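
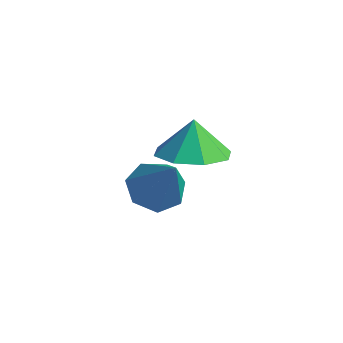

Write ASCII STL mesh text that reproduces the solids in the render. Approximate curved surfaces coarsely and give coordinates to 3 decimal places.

solid 
facet normal -0.514 0.185 -0.837
outer loop
vertex 2.122 2.786 -1.187
vertex 1.369 2.626 -0.76
vertex 1.796 3.39 -0.853
endloop
endfacet
facet normal 0.884 0.467 0.018
outer loop
vertex 2.122 2.786 -1.187
vertex 1.796 3.39 -0.853
vertex 2.351 2.274 0.84
endloop
endfacet
facet normal -0.513 0.185 -0.838
outer loop
vertex 1.796 3.39 -0.853
vertex 1.369 2.626 -0.76
vertex 1.148 3.419 -0.45
endloop
endfacet
facet normal 0.316 0.836 0.448
outer loop
vertex 1.796 3.39 -0.853
vertex 1.148 3.419 -0.45
vertex 2.351 2.274 0.84
endloop
endfacet
facet normal -0.514 0.184 -0.838
outer loop
vertex 1.148 3.419 -0.45
vertex 1.369 2.626 -0.76
vertex 0.667 2.851 -0.28
endloop
endfacet
facet normal -0.341 0.523 0.782
outer loop
vertex 1.148 3.419 -0.45
vertex 0.667 2.851 -0.28
vertex 2.351 2.274 0.84
endloop
endfacet
facet normal -0.514 0.185 -0.838
outer loop
vertex 0.667 2.851 -0.28
vertex 1.369 2.626 -0.76
vertex 0.715 2.113 -0.472
endloop
endfacet
facet normal -0.593 -0.239 0.769
outer loop
vertex 0.667 2.851 -0.28
vertex 0.715 2.113 -0.472
vertex 2.351 2.274 0.84
endloop
endfacet
facet normal -0.514 0.185 -0.838
outer loop
vertex 0.715 2.113 -0.472
vertex 1.369 2.626 -0.76
vertex 1.256 1.762 -0.881
endloop
endfacet
facet normal -0.250 -0.873 0.419
outer loop
vertex 0.715 2.113 -0.472
vertex 1.256 1.762 -0.881
vertex 2.351 2.274 0.84
endloop
endfacet
facet normal -0.514 0.185 -0.838
outer loop
vertex 1.256 1.762 -0.881
vertex 1.369 2.626 -0.76
vertex 1.882 2.061 -1.199
endloop
endfacet
facet normal 0.429 -0.903 -0.004
outer loop
vertex 1.256 1.762 -0.881
vertex 1.882 2.061 -1.199
vertex 2.351 2.274 0.84
endloop
endfacet
facet normal -0.514 0.184 -0.838
outer loop
vertex 1.882 2.061 -1.199
vertex 1.369 2.626 -0.76
vertex 2.122 2.786 -1.187
endloop
endfacet
facet normal 0.934 -0.306 -0.183
outer loop
vertex 1.882 2.061 -1.199
vertex 2.122 2.786 -1.187
vertex 2.351 2.274 0.84
endloop
endfacet
facet normal 0.194 -0.298 -0.935
outer loop
vertex 4.242 2.026 2.333
vertex 3.23 1.842 2.182
vertex 3.855 2.662 2.05
endloop
endfacet
facet normal 0.523 0.591 0.613
outer loop
vertex 4.242 2.026 2.333
vertex 3.855 2.662 2.05
vertex 3.01 2.178 3.238
endloop
endfacet
facet normal 0.193 -0.298 -0.935
outer loop
vertex 3.855 2.662 2.05
vertex 3.23 1.842 2.182
vertex 3.102 2.817 1.845
endloop
endfacet
facet normal 0.072 0.905 0.420
outer loop
vertex 3.855 2.662 2.05
vertex 3.102 2.817 1.845
vertex 3.01 2.178 3.238
endloop
endfacet
facet normal 0.195 -0.297 -0.935
outer loop
vertex 3.102 2.817 1.845
vertex 3.23 1.842 2.182
vertex 2.424 2.401 1.836
endloop
endfacet
facet normal -0.496 0.801 0.335
outer loop
vertex 3.102 2.817 1.845
vertex 2.424 2.401 1.836
vertex 3.01 2.178 3.238
endloop
endfacet
facet normal 0.194 -0.299 -0.934
outer loop
vertex 2.424 2.401 1.836
vertex 3.23 1.842 2.182
vertex 2.217 1.657 2.031
endloop
endfacet
facet normal -0.846 0.342 0.408
outer loop
vertex 2.424 2.401 1.836
vertex 2.217 1.657 2.031
vertex 3.01 2.178 3.238
endloop
endfacet
facet normal 0.194 -0.297 -0.935
outer loop
vertex 2.217 1.657 2.031
vertex 3.23 1.842 2.182
vertex 2.604 1.022 2.313
endloop
endfacet
facet normal -0.774 -0.206 0.598
outer loop
vertex 2.217 1.657 2.031
vertex 2.604 1.022 2.313
vertex 3.01 2.178 3.238
endloop
endfacet
facet normal 0.194 -0.298 -0.935
outer loop
vertex 2.604 1.022 2.313
vertex 3.23 1.842 2.182
vertex 3.357 0.866 2.519
endloop
endfacet
facet normal -0.324 -0.519 0.791
outer loop
vertex 2.604 1.022 2.313
vertex 3.357 0.866 2.519
vertex 3.01 2.178 3.238
endloop
endfacet
facet normal 0.194 -0.298 -0.935
outer loop
vertex 3.357 0.866 2.519
vertex 3.23 1.842 2.182
vertex 4.035 1.282 2.527
endloop
endfacet
facet normal 0.245 -0.415 0.876
outer loop
vertex 3.357 0.866 2.519
vertex 4.035 1.282 2.527
vertex 3.01 2.178 3.238
endloop
endfacet
facet normal 0.194 -0.298 -0.935
outer loop
vertex 4.035 1.282 2.527
vertex 3.23 1.842 2.182
vertex 4.242 2.026 2.333
endloop
endfacet
facet normal 0.595 0.044 0.803
outer loop
vertex 4.035 1.282 2.527
vertex 4.242 2.026 2.333
vertex 3.01 2.178 3.238
endloop
endfacet

endsolid


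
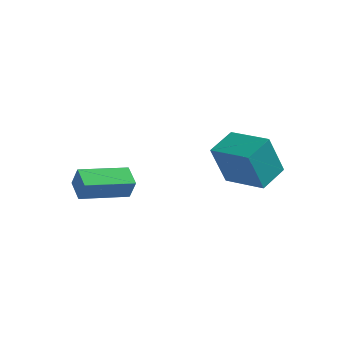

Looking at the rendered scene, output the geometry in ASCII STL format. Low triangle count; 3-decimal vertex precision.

solid 
facet normal -0.689 0.605 0.399
outer loop
vertex -1.488 -4.324 -1.939
vertex -0.174 -2.645 -2.217
vertex -1.882 -4.168 -2.855
endloop
endfacet
facet normal -0.611 -0.781 0.130
outer loop
vertex -1.146 -4.815 -3.283
vertex -1.488 -4.324 -1.939
vertex -1.882 -4.168 -2.855
endloop
endfacet
facet normal -0.689 0.605 0.400
outer loop
vertex -1.882 -4.168 -2.855
vertex -0.174 -2.645 -2.217
vertex -0.569 -2.489 -3.134
endloop
endfacet
facet normal -0.391 0.155 -0.907
outer loop
vertex -0.569 -2.489 -3.134
vertex -1.146 -4.815 -3.283
vertex -1.882 -4.168 -2.855
endloop
endfacet
facet normal 0.391 -0.156 0.907
outer loop
vertex -1.488 -4.324 -1.939
vertex 0.562 -3.292 -2.645
vertex -0.174 -2.645 -2.217
endloop
endfacet
facet normal -0.611 -0.781 0.130
outer loop
vertex -0.751 -4.971 -2.366
vertex -1.488 -4.324 -1.939
vertex -1.146 -4.815 -3.283
endloop
endfacet
facet normal 0.390 -0.154 0.908
outer loop
vertex -0.751 -4.971 -2.366
vertex 0.562 -3.292 -2.645
vertex -1.488 -4.324 -1.939
endloop
endfacet
facet normal 0.611 0.781 -0.130
outer loop
vertex -0.174 -2.645 -2.217
vertex 0.562 -3.292 -2.645
vertex -0.569 -2.489 -3.134
endloop
endfacet
facet normal -0.390 0.155 -0.908
outer loop
vertex 0.168 -3.136 -3.561
vertex -1.146 -4.815 -3.283
vertex -0.569 -2.489 -3.134
endloop
endfacet
facet normal 0.611 0.781 -0.130
outer loop
vertex -0.569 -2.489 -3.134
vertex 0.562 -3.292 -2.645
vertex 0.168 -3.136 -3.561
endloop
endfacet
facet normal 0.689 -0.605 -0.400
outer loop
vertex 0.168 -3.136 -3.561
vertex -0.751 -4.971 -2.366
vertex -1.146 -4.815 -3.283
endloop
endfacet
facet normal 0.689 -0.605 -0.399
outer loop
vertex 0.562 -3.292 -2.645
vertex -0.751 -4.971 -2.366
vertex 0.168 -3.136 -3.561
endloop
endfacet
facet normal -0.976 0.193 -0.099
outer loop
vertex 2.318 -0.453 -1.555
vertex 2.532 0.901 -1.022
vertex 2.655 0.257 -3.492
endloop
endfacet
facet normal -0.145 -0.921 -0.363
outer loop
vertex 4.568 -0.121 -3.298
vertex 2.318 -0.453 -1.555
vertex 2.655 0.257 -3.492
endloop
endfacet
facet normal -0.976 0.192 -0.099
outer loop
vertex 2.655 0.257 -3.492
vertex 2.532 0.901 -1.022
vertex 2.868 1.611 -2.959
endloop
endfacet
facet normal 0.161 0.339 -0.927
outer loop
vertex 2.868 1.611 -2.959
vertex 4.568 -0.121 -3.298
vertex 2.655 0.257 -3.492
endloop
endfacet
facet normal -0.161 -0.339 0.927
outer loop
vertex 2.318 -0.453 -1.555
vertex 4.445 0.523 -0.828
vertex 2.532 0.901 -1.022
endloop
endfacet
facet normal -0.145 -0.921 -0.363
outer loop
vertex 4.232 -0.831 -1.361
vertex 2.318 -0.453 -1.555
vertex 4.568 -0.121 -3.298
endloop
endfacet
facet normal -0.161 -0.339 0.927
outer loop
vertex 4.232 -0.831 -1.361
vertex 4.445 0.523 -0.828
vertex 2.318 -0.453 -1.555
endloop
endfacet
facet normal 0.145 0.921 0.363
outer loop
vertex 2.532 0.901 -1.022
vertex 4.445 0.523 -0.828
vertex 2.868 1.611 -2.959
endloop
endfacet
facet normal 0.161 0.339 -0.927
outer loop
vertex 4.782 1.233 -2.765
vertex 4.568 -0.121 -3.298
vertex 2.868 1.611 -2.959
endloop
endfacet
facet normal 0.145 0.921 0.363
outer loop
vertex 2.868 1.611 -2.959
vertex 4.445 0.523 -0.828
vertex 4.782 1.233 -2.765
endloop
endfacet
facet normal 0.976 -0.193 0.099
outer loop
vertex 4.782 1.233 -2.765
vertex 4.232 -0.831 -1.361
vertex 4.568 -0.121 -3.298
endloop
endfacet
facet normal 0.976 -0.193 0.099
outer loop
vertex 4.445 0.523 -0.828
vertex 4.232 -0.831 -1.361
vertex 4.782 1.233 -2.765
endloop
endfacet

endsolid


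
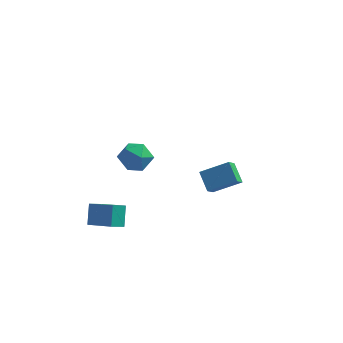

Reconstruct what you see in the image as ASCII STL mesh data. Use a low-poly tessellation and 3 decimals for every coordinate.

solid 
facet normal -0.475 0.646 0.598
outer loop
vertex 3.557 -2.771 2.847
vertex 3.703 -2.174 2.318
vertex 2.231 -3.083 2.13
endloop
endfacet
facet normal -0.180 -0.736 0.653
outer loop
vertex 2.777 -3.826 1.442
vertex 3.557 -2.771 2.847
vertex 2.231 -3.083 2.13
endloop
endfacet
facet normal -0.475 0.646 0.597
outer loop
vertex 2.231 -3.083 2.13
vertex 3.703 -2.174 2.318
vertex 2.376 -2.487 1.601
endloop
endfacet
facet normal -0.862 -0.203 -0.465
outer loop
vertex 2.376 -2.487 1.601
vertex 2.777 -3.826 1.442
vertex 2.231 -3.083 2.13
endloop
endfacet
facet normal 0.862 0.202 0.466
outer loop
vertex 3.557 -2.771 2.847
vertex 4.249 -2.917 1.63
vertex 3.703 -2.174 2.318
endloop
endfacet
facet normal -0.179 -0.737 0.652
outer loop
vertex 4.104 -3.513 2.159
vertex 3.557 -2.771 2.847
vertex 2.777 -3.826 1.442
endloop
endfacet
facet normal 0.861 0.204 0.465
outer loop
vertex 4.104 -3.513 2.159
vertex 4.249 -2.917 1.63
vertex 3.557 -2.771 2.847
endloop
endfacet
facet normal 0.179 0.736 -0.653
outer loop
vertex 3.703 -2.174 2.318
vertex 4.249 -2.917 1.63
vertex 2.376 -2.487 1.601
endloop
endfacet
facet normal -0.861 -0.203 -0.466
outer loop
vertex 2.923 -3.229 0.913
vertex 2.777 -3.826 1.442
vertex 2.376 -2.487 1.601
endloop
endfacet
facet normal 0.179 0.737 -0.652
outer loop
vertex 2.376 -2.487 1.601
vertex 4.249 -2.917 1.63
vertex 2.923 -3.229 0.913
endloop
endfacet
facet normal 0.475 -0.646 -0.598
outer loop
vertex 2.923 -3.229 0.913
vertex 4.104 -3.513 2.159
vertex 2.777 -3.826 1.442
endloop
endfacet
facet normal 0.475 -0.646 -0.598
outer loop
vertex 4.249 -2.917 1.63
vertex 4.104 -3.513 2.159
vertex 2.923 -3.229 0.913
endloop
endfacet
facet normal -0.591 -0.664 0.457
outer loop
vertex -2.162 -2.428 -1.686
vertex -3.565 -1.69 -2.429
vertex -2.052 -3.187 -2.647
endloop
endfacet
facet normal 0.801 -0.422 0.425
outer loop
vertex -1.555 -2.63 -3.031
vertex -2.162 -2.428 -1.686
vertex -2.052 -3.187 -2.647
endloop
endfacet
facet normal -0.591 -0.664 0.458
outer loop
vertex -2.052 -3.187 -2.647
vertex -3.565 -1.69 -2.429
vertex -3.455 -2.45 -3.39
endloop
endfacet
facet normal 0.089 -0.618 -0.781
outer loop
vertex -3.455 -2.45 -3.39
vertex -1.555 -2.63 -3.031
vertex -2.052 -3.187 -2.647
endloop
endfacet
facet normal -0.089 0.618 0.781
outer loop
vertex -2.162 -2.428 -1.686
vertex -3.068 -1.133 -2.813
vertex -3.565 -1.69 -2.429
endloop
endfacet
facet normal 0.801 -0.421 0.425
outer loop
vertex -1.665 -1.87 -2.07
vertex -2.162 -2.428 -1.686
vertex -1.555 -2.63 -3.031
endloop
endfacet
facet normal -0.089 0.617 0.781
outer loop
vertex -1.665 -1.87 -2.07
vertex -3.068 -1.133 -2.813
vertex -2.162 -2.428 -1.686
endloop
endfacet
facet normal -0.801 0.422 -0.425
outer loop
vertex -3.565 -1.69 -2.429
vertex -3.068 -1.133 -2.813
vertex -3.455 -2.45 -3.39
endloop
endfacet
facet normal 0.089 -0.617 -0.782
outer loop
vertex -2.958 -1.892 -3.774
vertex -1.555 -2.63 -3.031
vertex -3.455 -2.45 -3.39
endloop
endfacet
facet normal -0.801 0.421 -0.425
outer loop
vertex -3.455 -2.45 -3.39
vertex -3.068 -1.133 -2.813
vertex -2.958 -1.892 -3.774
endloop
endfacet
facet normal 0.592 0.664 -0.457
outer loop
vertex -2.958 -1.892 -3.774
vertex -1.665 -1.87 -2.07
vertex -1.555 -2.63 -3.031
endloop
endfacet
facet normal 0.591 0.664 -0.457
outer loop
vertex -3.068 -1.133 -2.813
vertex -1.665 -1.87 -2.07
vertex -2.958 -1.892 -3.774
endloop
endfacet
facet normal -0.281 0.960 -0.010
outer loop
vertex -2.996 4.141 -3.226
vertex -3.061 4.133 -2.208
vertex -2.183 4.385 -2.661
endloop
endfacet
facet normal 0.147 0.814 -0.563
outer loop
vertex -2.996 4.141 -3.226
vertex -2.183 4.385 -2.661
vertex -2.072 3.795 -3.485
endloop
endfacet
facet normal -0.155 0.291 -0.944
outer loop
vertex -2.996 4.141 -3.226
vertex -2.072 3.795 -3.485
vertex -2.882 3.178 -3.542
endloop
endfacet
facet normal -0.771 0.115 -0.627
outer loop
vertex -2.996 4.141 -3.226
vertex -2.882 3.178 -3.542
vertex -3.493 3.386 -2.753
endloop
endfacet
facet normal -0.848 0.527 -0.050
outer loop
vertex -2.996 4.141 -3.226
vertex -3.493 3.386 -2.753
vertex -3.061 4.133 -2.208
endloop
endfacet
facet normal 0.765 0.568 -0.304
outer loop
vertex -2.072 3.795 -3.485
vertex -2.183 4.385 -2.661
vertex -1.567 3.574 -2.627
endloop
endfacet
facet normal 0.073 0.805 0.589
outer loop
vertex -2.183 4.385 -2.661
vertex -3.061 4.133 -2.208
vertex -2.178 3.782 -1.838
endloop
endfacet
facet normal -0.845 0.106 0.525
outer loop
vertex -3.061 4.133 -2.208
vertex -3.493 3.386 -2.753
vertex -2.988 3.165 -1.895
endloop
endfacet
facet normal -0.719 -0.563 -0.408
outer loop
vertex -3.493 3.386 -2.753
vertex -2.882 3.178 -3.542
vertex -2.877 2.575 -2.719
endloop
endfacet
facet normal 0.276 -0.277 -0.921
outer loop
vertex -2.882 3.178 -3.542
vertex -2.072 3.795 -3.485
vertex -1.999 2.827 -3.172
endloop
endfacet
facet normal 0.771 -0.115 0.627
outer loop
vertex -2.064 2.819 -2.154
vertex -1.567 3.574 -2.627
vertex -2.178 3.782 -1.838
endloop
endfacet
facet normal 0.155 -0.291 0.944
outer loop
vertex -2.064 2.819 -2.154
vertex -2.178 3.782 -1.838
vertex -2.988 3.165 -1.895
endloop
endfacet
facet normal -0.147 -0.814 0.563
outer loop
vertex -2.064 2.819 -2.154
vertex -2.988 3.165 -1.895
vertex -2.877 2.575 -2.719
endloop
endfacet
facet normal 0.281 -0.960 0.010
outer loop
vertex -2.064 2.819 -2.154
vertex -2.877 2.575 -2.719
vertex -1.999 2.827 -3.172
endloop
endfacet
facet normal 0.848 -0.527 0.050
outer loop
vertex -2.064 2.819 -2.154
vertex -1.999 2.827 -3.172
vertex -1.567 3.574 -2.627
endloop
endfacet
facet normal 0.719 0.563 0.408
outer loop
vertex -2.178 3.782 -1.838
vertex -1.567 3.574 -2.627
vertex -2.183 4.385 -2.661
endloop
endfacet
facet normal -0.276 0.277 0.921
outer loop
vertex -2.988 3.165 -1.895
vertex -2.178 3.782 -1.838
vertex -3.061 4.133 -2.208
endloop
endfacet
facet normal -0.765 -0.568 0.304
outer loop
vertex -2.877 2.575 -2.719
vertex -2.988 3.165 -1.895
vertex -3.493 3.386 -2.753
endloop
endfacet
facet normal -0.073 -0.805 -0.589
outer loop
vertex -1.999 2.827 -3.172
vertex -2.877 2.575 -2.719
vertex -2.882 3.178 -3.542
endloop
endfacet
facet normal 0.845 -0.106 -0.525
outer loop
vertex -1.567 3.574 -2.627
vertex -1.999 2.827 -3.172
vertex -2.072 3.795 -3.485
endloop
endfacet

endsolid


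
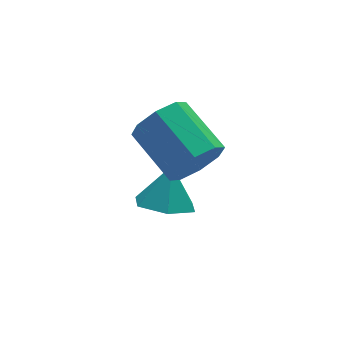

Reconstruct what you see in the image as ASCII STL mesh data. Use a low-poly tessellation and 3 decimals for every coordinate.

solid 
facet normal 0.221 -0.897 -0.384
outer loop
vertex 3.899 -0.621 2.252
vertex 3.656 -0.983 2.958
vertex 3.282 -0.771 2.247
endloop
endfacet
facet normal -0.084 0.374 -0.924
outer loop
vertex 3.899 -0.621 2.252
vertex 3.282 -0.771 2.247
vertex 3.528 0.885 2.896
endloop
endfacet
facet normal -0.085 0.374 -0.923
outer loop
vertex 3.528 0.885 2.896
vertex 3.282 -0.771 2.247
vertex 2.91 0.735 2.892
endloop
endfacet
facet normal -0.220 0.897 0.384
outer loop
vertex 3.528 0.885 2.896
vertex 2.91 0.735 2.892
vertex 3.284 0.523 3.602
endloop
endfacet
facet normal 0.222 -0.896 -0.384
outer loop
vertex 3.282 -0.771 2.247
vertex 3.656 -0.983 2.958
vertex 2.884 -1.046 2.659
endloop
endfacet
facet normal -0.747 0.097 -0.657
outer loop
vertex 3.282 -0.771 2.247
vertex 2.884 -1.046 2.659
vertex 2.91 0.735 2.892
endloop
endfacet
facet normal -0.747 0.097 -0.657
outer loop
vertex 2.91 0.735 2.892
vertex 2.884 -1.046 2.659
vertex 2.512 0.46 3.304
endloop
endfacet
facet normal -0.221 0.896 0.384
outer loop
vertex 2.91 0.735 2.892
vertex 2.512 0.46 3.304
vertex 3.284 0.523 3.602
endloop
endfacet
facet normal 0.222 -0.896 -0.384
outer loop
vertex 2.884 -1.046 2.659
vertex 3.656 -0.983 2.958
vertex 2.938 -1.284 3.246
endloop
endfacet
facet normal -0.971 -0.237 -0.007
outer loop
vertex 2.884 -1.046 2.659
vertex 2.938 -1.284 3.246
vertex 2.512 0.46 3.304
endloop
endfacet
facet normal -0.971 -0.237 -0.007
outer loop
vertex 2.512 0.46 3.304
vertex 2.938 -1.284 3.246
vertex 2.566 0.222 3.89
endloop
endfacet
facet normal -0.222 0.896 0.384
outer loop
vertex 2.512 0.46 3.304
vertex 2.566 0.222 3.89
vertex 3.284 0.523 3.602
endloop
endfacet
facet normal 0.222 -0.897 -0.383
outer loop
vertex 2.938 -1.284 3.246
vertex 3.656 -0.983 2.958
vertex 3.412 -1.345 3.664
endloop
endfacet
facet normal -0.627 -0.432 0.648
outer loop
vertex 2.938 -1.284 3.246
vertex 3.412 -1.345 3.664
vertex 2.566 0.222 3.89
endloop
endfacet
facet normal -0.626 -0.432 0.649
outer loop
vertex 2.566 0.222 3.89
vertex 3.412 -1.345 3.664
vertex 3.041 0.161 4.308
endloop
endfacet
facet normal -0.222 0.897 0.383
outer loop
vertex 2.566 0.222 3.89
vertex 3.041 0.161 4.308
vertex 3.284 0.523 3.602
endloop
endfacet
facet normal 0.220 -0.897 -0.384
outer loop
vertex 3.412 -1.345 3.664
vertex 3.656 -0.983 2.958
vertex 4.03 -1.195 3.668
endloop
endfacet
facet normal 0.085 -0.374 0.924
outer loop
vertex 3.412 -1.345 3.664
vertex 4.03 -1.195 3.668
vertex 3.041 0.161 4.308
endloop
endfacet
facet normal 0.084 -0.375 0.923
outer loop
vertex 3.041 0.161 4.308
vertex 4.03 -1.195 3.668
vertex 3.658 0.311 4.313
endloop
endfacet
facet normal -0.221 0.897 0.384
outer loop
vertex 3.041 0.161 4.308
vertex 3.658 0.311 4.313
vertex 3.284 0.523 3.602
endloop
endfacet
facet normal 0.221 -0.896 -0.384
outer loop
vertex 4.03 -1.195 3.668
vertex 3.656 -0.983 2.958
vertex 4.428 -0.92 3.256
endloop
endfacet
facet normal 0.747 -0.097 0.657
outer loop
vertex 4.03 -1.195 3.668
vertex 4.428 -0.92 3.256
vertex 3.658 0.311 4.313
endloop
endfacet
facet normal 0.747 -0.097 0.657
outer loop
vertex 3.658 0.311 4.313
vertex 4.428 -0.92 3.256
vertex 4.056 0.586 3.901
endloop
endfacet
facet normal -0.222 0.896 0.384
outer loop
vertex 3.658 0.311 4.313
vertex 4.056 0.586 3.901
vertex 3.284 0.523 3.602
endloop
endfacet
facet normal 0.222 -0.896 -0.384
outer loop
vertex 4.428 -0.92 3.256
vertex 3.656 -0.983 2.958
vertex 4.374 -0.682 2.67
endloop
endfacet
facet normal 0.971 0.237 0.007
outer loop
vertex 4.428 -0.92 3.256
vertex 4.374 -0.682 2.67
vertex 4.056 0.586 3.901
endloop
endfacet
facet normal 0.971 0.237 0.007
outer loop
vertex 4.056 0.586 3.901
vertex 4.374 -0.682 2.67
vertex 4.002 0.824 3.314
endloop
endfacet
facet normal -0.222 0.896 0.384
outer loop
vertex 4.056 0.586 3.901
vertex 4.002 0.824 3.314
vertex 3.284 0.523 3.602
endloop
endfacet
facet normal 0.222 -0.897 -0.383
outer loop
vertex 4.374 -0.682 2.67
vertex 3.656 -0.983 2.958
vertex 3.899 -0.621 2.252
endloop
endfacet
facet normal 0.626 0.432 -0.649
outer loop
vertex 4.374 -0.682 2.67
vertex 3.899 -0.621 2.252
vertex 4.002 0.824 3.314
endloop
endfacet
facet normal 0.627 0.432 -0.648
outer loop
vertex 4.002 0.824 3.314
vertex 3.899 -0.621 2.252
vertex 3.528 0.885 2.896
endloop
endfacet
facet normal -0.222 0.897 0.383
outer loop
vertex 4.002 0.824 3.314
vertex 3.528 0.885 2.896
vertex 3.284 0.523 3.602
endloop
endfacet
facet normal -0.330 -0.382 -0.863
outer loop
vertex 3.729 -0.704 0.605
vertex 3.189 -0.053 0.523
vertex 3.973 0.002 0.199
endloop
endfacet
facet normal 0.940 -0.149 0.305
outer loop
vertex 3.729 -0.704 0.605
vertex 3.973 0.002 0.199
vertex 3.591 0.413 1.577
endloop
endfacet
facet normal -0.330 -0.382 -0.863
outer loop
vertex 3.973 0.002 0.199
vertex 3.189 -0.053 0.523
vertex 3.432 0.653 0.118
endloop
endfacet
facet normal 0.768 0.641 0.022
outer loop
vertex 3.973 0.002 0.199
vertex 3.432 0.653 0.118
vertex 3.591 0.413 1.577
endloop
endfacet
facet normal -0.330 -0.382 -0.863
outer loop
vertex 3.432 0.653 0.118
vertex 3.189 -0.053 0.523
vertex 2.648 0.598 0.442
endloop
endfacet
facet normal -0.002 0.987 0.163
outer loop
vertex 3.432 0.653 0.118
vertex 2.648 0.598 0.442
vertex 3.591 0.413 1.577
endloop
endfacet
facet normal -0.330 -0.382 -0.863
outer loop
vertex 2.648 0.598 0.442
vertex 3.189 -0.053 0.523
vertex 2.405 -0.108 0.847
endloop
endfacet
facet normal -0.600 0.543 0.587
outer loop
vertex 2.648 0.598 0.442
vertex 2.405 -0.108 0.847
vertex 3.591 0.413 1.577
endloop
endfacet
facet normal -0.330 -0.382 -0.863
outer loop
vertex 2.405 -0.108 0.847
vertex 3.189 -0.053 0.523
vertex 2.945 -0.759 0.929
endloop
endfacet
facet normal -0.428 -0.245 0.870
outer loop
vertex 2.405 -0.108 0.847
vertex 2.945 -0.759 0.929
vertex 3.591 0.413 1.577
endloop
endfacet
facet normal -0.330 -0.382 -0.863
outer loop
vertex 2.945 -0.759 0.929
vertex 3.189 -0.053 0.523
vertex 3.729 -0.704 0.605
endloop
endfacet
facet normal 0.343 -0.592 0.729
outer loop
vertex 2.945 -0.759 0.929
vertex 3.729 -0.704 0.605
vertex 3.591 0.413 1.577
endloop
endfacet

endsolid


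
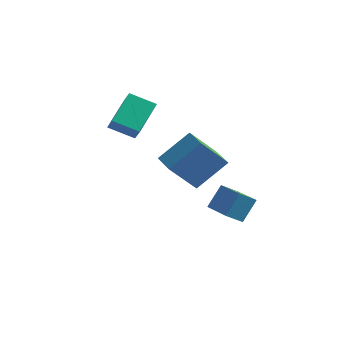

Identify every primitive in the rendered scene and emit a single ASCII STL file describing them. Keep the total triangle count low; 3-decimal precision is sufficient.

solid 
facet normal -0.687 0.726 -0.006
outer loop
vertex -0.022 -1.406 3.282
vertex 0.83 -0.611 1.95
vertex -0.995 -2.337 2.103
endloop
endfacet
facet normal -0.482 -0.450 0.752
outer loop
vertex -0.17 -3.209 2.11
vertex -0.022 -1.406 3.282
vertex -0.995 -2.337 2.103
endloop
endfacet
facet normal -0.687 0.726 -0.006
outer loop
vertex -0.995 -2.337 2.103
vertex 0.83 -0.611 1.95
vertex -0.143 -1.542 0.771
endloop
endfacet
facet normal -0.544 -0.520 -0.658
outer loop
vertex -0.143 -1.542 0.771
vertex -0.17 -3.209 2.11
vertex -0.995 -2.337 2.103
endloop
endfacet
facet normal 0.544 0.520 0.658
outer loop
vertex -0.022 -1.406 3.282
vertex 1.655 -1.483 1.957
vertex 0.83 -0.611 1.95
endloop
endfacet
facet normal -0.482 -0.450 0.752
outer loop
vertex 0.803 -2.278 3.289
vertex -0.022 -1.406 3.282
vertex -0.17 -3.209 2.11
endloop
endfacet
facet normal 0.544 0.520 0.658
outer loop
vertex 0.803 -2.278 3.289
vertex 1.655 -1.483 1.957
vertex -0.022 -1.406 3.282
endloop
endfacet
facet normal 0.482 0.450 -0.752
outer loop
vertex 0.83 -0.611 1.95
vertex 1.655 -1.483 1.957
vertex -0.143 -1.542 0.771
endloop
endfacet
facet normal -0.544 -0.520 -0.658
outer loop
vertex 0.682 -2.414 0.778
vertex -0.17 -3.209 2.11
vertex -0.143 -1.542 0.771
endloop
endfacet
facet normal 0.482 0.450 -0.752
outer loop
vertex -0.143 -1.542 0.771
vertex 1.655 -1.483 1.957
vertex 0.682 -2.414 0.778
endloop
endfacet
facet normal 0.687 -0.726 0.006
outer loop
vertex 0.682 -2.414 0.778
vertex 0.803 -2.278 3.289
vertex -0.17 -3.209 2.11
endloop
endfacet
facet normal 0.687 -0.726 0.006
outer loop
vertex 1.655 -1.483 1.957
vertex 0.803 -2.278 3.289
vertex 0.682 -2.414 0.778
endloop
endfacet
facet normal -0.452 0.497 -0.740
outer loop
vertex -3.683 0.552 3.527
vertex -2.563 0.784 2.999
vertex -3.809 -0.932 2.607
endloop
endfacet
facet normal -0.889 -0.185 0.419
outer loop
vertex -3.397 -1.384 3.281
vertex -3.683 0.552 3.527
vertex -3.809 -0.932 2.607
endloop
endfacet
facet normal -0.452 0.497 -0.740
outer loop
vertex -3.809 -0.932 2.607
vertex -2.563 0.784 2.999
vertex -2.688 -0.699 2.079
endloop
endfacet
facet normal -0.071 -0.848 -0.525
outer loop
vertex -2.688 -0.699 2.079
vertex -3.397 -1.384 3.281
vertex -3.809 -0.932 2.607
endloop
endfacet
facet normal 0.072 0.848 0.525
outer loop
vertex -3.683 0.552 3.527
vertex -2.151 0.332 3.673
vertex -2.563 0.784 2.999
endloop
endfacet
facet normal -0.889 -0.185 0.418
outer loop
vertex -3.272 0.099 4.201
vertex -3.683 0.552 3.527
vertex -3.397 -1.384 3.281
endloop
endfacet
facet normal 0.072 0.847 0.526
outer loop
vertex -3.272 0.099 4.201
vertex -2.151 0.332 3.673
vertex -3.683 0.552 3.527
endloop
endfacet
facet normal 0.889 0.185 -0.419
outer loop
vertex -2.563 0.784 2.999
vertex -2.151 0.332 3.673
vertex -2.688 -0.699 2.079
endloop
endfacet
facet normal -0.072 -0.848 -0.526
outer loop
vertex -2.277 -1.152 2.753
vertex -3.397 -1.384 3.281
vertex -2.688 -0.699 2.079
endloop
endfacet
facet normal 0.889 0.184 -0.419
outer loop
vertex -2.688 -0.699 2.079
vertex -2.151 0.332 3.673
vertex -2.277 -1.152 2.753
endloop
endfacet
facet normal 0.452 -0.497 0.740
outer loop
vertex -2.277 -1.152 2.753
vertex -3.272 0.099 4.201
vertex -3.397 -1.384 3.281
endloop
endfacet
facet normal 0.452 -0.497 0.740
outer loop
vertex -2.151 0.332 3.673
vertex -3.272 0.099 4.201
vertex -2.277 -1.152 2.753
endloop
endfacet
facet normal -0.767 0.620 -0.167
outer loop
vertex 0.038 0.489 -2.052
vertex 0.375 1.176 -1.051
vertex 0.587 1.02 -2.601
endloop
endfacet
facet normal -0.268 -0.545 -0.795
outer loop
vertex 1.745 0.084 -2.349
vertex 0.038 0.489 -2.052
vertex 0.587 1.02 -2.601
endloop
endfacet
facet normal -0.767 0.620 -0.167
outer loop
vertex 0.587 1.02 -2.601
vertex 0.375 1.176 -1.051
vertex 0.924 1.707 -1.6
endloop
endfacet
facet normal 0.583 0.565 -0.584
outer loop
vertex 0.924 1.707 -1.6
vertex 1.745 0.084 -2.349
vertex 0.587 1.02 -2.601
endloop
endfacet
facet normal -0.583 -0.565 0.584
outer loop
vertex 0.038 0.489 -2.052
vertex 1.533 0.24 -0.799
vertex 0.375 1.176 -1.051
endloop
endfacet
facet normal -0.268 -0.545 -0.795
outer loop
vertex 1.196 -0.447 -1.8
vertex 0.038 0.489 -2.052
vertex 1.745 0.084 -2.349
endloop
endfacet
facet normal -0.583 -0.565 0.584
outer loop
vertex 1.196 -0.447 -1.8
vertex 1.533 0.24 -0.799
vertex 0.038 0.489 -2.052
endloop
endfacet
facet normal 0.268 0.545 0.795
outer loop
vertex 0.375 1.176 -1.051
vertex 1.533 0.24 -0.799
vertex 0.924 1.707 -1.6
endloop
endfacet
facet normal 0.583 0.565 -0.584
outer loop
vertex 2.082 0.771 -1.348
vertex 1.745 0.084 -2.349
vertex 0.924 1.707 -1.6
endloop
endfacet
facet normal 0.268 0.545 0.795
outer loop
vertex 0.924 1.707 -1.6
vertex 1.533 0.24 -0.799
vertex 2.082 0.771 -1.348
endloop
endfacet
facet normal 0.767 -0.620 0.167
outer loop
vertex 2.082 0.771 -1.348
vertex 1.196 -0.447 -1.8
vertex 1.745 0.084 -2.349
endloop
endfacet
facet normal 0.767 -0.620 0.167
outer loop
vertex 1.533 0.24 -0.799
vertex 1.196 -0.447 -1.8
vertex 2.082 0.771 -1.348
endloop
endfacet

endsolid


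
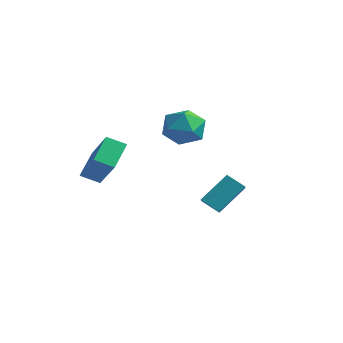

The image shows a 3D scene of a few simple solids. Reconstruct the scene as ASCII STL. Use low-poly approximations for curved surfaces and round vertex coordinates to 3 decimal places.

solid 
facet normal -0.698 -0.574 0.428
outer loop
vertex -3.658 -2.244 2.355
vertex -5.046 -1.593 0.965
vertex -3.352 -3.166 1.618
endloop
endfacet
facet normal 0.671 -0.314 0.672
outer loop
vertex -2.794 -2.707 1.275
vertex -3.658 -2.244 2.355
vertex -3.352 -3.166 1.618
endloop
endfacet
facet normal -0.698 -0.574 0.429
outer loop
vertex -3.352 -3.166 1.618
vertex -5.046 -1.593 0.965
vertex -4.741 -2.515 0.228
endloop
endfacet
facet normal 0.250 -0.756 -0.604
outer loop
vertex -4.741 -2.515 0.228
vertex -2.794 -2.707 1.275
vertex -3.352 -3.166 1.618
endloop
endfacet
facet normal -0.251 0.756 0.604
outer loop
vertex -3.658 -2.244 2.355
vertex -4.488 -1.134 0.622
vertex -5.046 -1.593 0.965
endloop
endfacet
facet normal 0.671 -0.315 0.672
outer loop
vertex -3.099 -1.785 2.012
vertex -3.658 -2.244 2.355
vertex -2.794 -2.707 1.275
endloop
endfacet
facet normal -0.250 0.756 0.604
outer loop
vertex -3.099 -1.785 2.012
vertex -4.488 -1.134 0.622
vertex -3.658 -2.244 2.355
endloop
endfacet
facet normal -0.671 0.314 -0.671
outer loop
vertex -5.046 -1.593 0.965
vertex -4.488 -1.134 0.622
vertex -4.741 -2.515 0.228
endloop
endfacet
facet normal 0.250 -0.756 -0.604
outer loop
vertex -4.182 -2.056 -0.115
vertex -2.794 -2.707 1.275
vertex -4.741 -2.515 0.228
endloop
endfacet
facet normal -0.671 0.315 -0.672
outer loop
vertex -4.741 -2.515 0.228
vertex -4.488 -1.134 0.622
vertex -4.182 -2.056 -0.115
endloop
endfacet
facet normal 0.698 0.574 -0.429
outer loop
vertex -4.182 -2.056 -0.115
vertex -3.099 -1.785 2.012
vertex -2.794 -2.707 1.275
endloop
endfacet
facet normal 0.698 0.574 -0.428
outer loop
vertex -4.488 -1.134 0.622
vertex -3.099 -1.785 2.012
vertex -4.182 -2.056 -0.115
endloop
endfacet
facet normal -0.322 0.014 0.947
outer loop
vertex -4.071 2.442 2.212
vertex -4.453 1.608 2.094
vertex -3.58 1.678 2.39
endloop
endfacet
facet normal 0.284 0.387 0.878
outer loop
vertex -4.071 2.442 2.212
vertex -3.58 1.678 2.39
vertex -3.186 2.39 1.949
endloop
endfacet
facet normal 0.171 0.901 0.398
outer loop
vertex -4.071 2.442 2.212
vertex -3.186 2.39 1.949
vertex -3.816 2.76 1.382
endloop
endfacet
facet normal -0.504 0.847 0.170
outer loop
vertex -4.071 2.442 2.212
vertex -3.816 2.76 1.382
vertex -4.6 2.276 1.471
endloop
endfacet
facet normal -0.807 0.298 0.510
outer loop
vertex -4.071 2.442 2.212
vertex -4.6 2.276 1.471
vertex -4.453 1.608 2.094
endloop
endfacet
facet normal 0.784 -0.050 0.619
outer loop
vertex -3.186 2.39 1.949
vertex -3.58 1.678 2.39
vertex -3.02 1.524 1.669
endloop
endfacet
facet normal -0.195 -0.655 0.730
outer loop
vertex -3.58 1.678 2.39
vertex -4.453 1.608 2.094
vertex -3.804 1.04 1.758
endloop
endfacet
facet normal -0.981 -0.195 0.022
outer loop
vertex -4.453 1.608 2.094
vertex -4.6 2.276 1.471
vertex -4.434 1.41 1.191
endloop
endfacet
facet normal -0.489 0.695 -0.528
outer loop
vertex -4.6 2.276 1.471
vertex -3.816 2.76 1.382
vertex -4.04 2.122 0.75
endloop
endfacet
facet normal 0.602 0.782 -0.159
outer loop
vertex -3.816 2.76 1.382
vertex -3.186 2.39 1.949
vertex -3.167 2.192 1.046
endloop
endfacet
facet normal 0.504 -0.847 -0.170
outer loop
vertex -3.549 1.358 0.928
vertex -3.02 1.524 1.669
vertex -3.804 1.04 1.758
endloop
endfacet
facet normal -0.171 -0.901 -0.398
outer loop
vertex -3.549 1.358 0.928
vertex -3.804 1.04 1.758
vertex -4.434 1.41 1.191
endloop
endfacet
facet normal -0.284 -0.387 -0.878
outer loop
vertex -3.549 1.358 0.928
vertex -4.434 1.41 1.191
vertex -4.04 2.122 0.75
endloop
endfacet
facet normal 0.322 -0.014 -0.947
outer loop
vertex -3.549 1.358 0.928
vertex -4.04 2.122 0.75
vertex -3.167 2.192 1.046
endloop
endfacet
facet normal 0.807 -0.298 -0.510
outer loop
vertex -3.549 1.358 0.928
vertex -3.167 2.192 1.046
vertex -3.02 1.524 1.669
endloop
endfacet
facet normal 0.489 -0.695 0.528
outer loop
vertex -3.804 1.04 1.758
vertex -3.02 1.524 1.669
vertex -3.58 1.678 2.39
endloop
endfacet
facet normal -0.602 -0.782 0.159
outer loop
vertex -4.434 1.41 1.191
vertex -3.804 1.04 1.758
vertex -4.453 1.608 2.094
endloop
endfacet
facet normal -0.784 0.050 -0.619
outer loop
vertex -4.04 2.122 0.75
vertex -4.434 1.41 1.191
vertex -4.6 2.276 1.471
endloop
endfacet
facet normal 0.195 0.655 -0.730
outer loop
vertex -3.167 2.192 1.046
vertex -4.04 2.122 0.75
vertex -3.816 2.76 1.382
endloop
endfacet
facet normal 0.981 0.195 -0.022
outer loop
vertex -3.02 1.524 1.669
vertex -3.167 2.192 1.046
vertex -3.186 2.39 1.949
endloop
endfacet
facet normal -0.580 0.670 -0.463
outer loop
vertex -0.972 -0.269 -0.605
vertex -0.635 0.707 0.385
vertex -0.333 -0.03 -1.059
endloop
endfacet
facet normal -0.236 -0.682 -0.692
outer loop
vertex 0.235 -0.687 -0.605
vertex -0.972 -0.269 -0.605
vertex -0.333 -0.03 -1.059
endloop
endfacet
facet normal -0.579 0.671 -0.463
outer loop
vertex -0.333 -0.03 -1.059
vertex -0.635 0.707 0.385
vertex 0.005 0.946 -0.069
endloop
endfacet
facet normal 0.780 0.292 -0.554
outer loop
vertex 0.005 0.946 -0.069
vertex 0.235 -0.687 -0.605
vertex -0.333 -0.03 -1.059
endloop
endfacet
facet normal -0.780 -0.292 0.553
outer loop
vertex -0.972 -0.269 -0.605
vertex -0.067 0.05 0.839
vertex -0.635 0.707 0.385
endloop
endfacet
facet normal -0.236 -0.682 -0.692
outer loop
vertex -0.405 -0.926 -0.151
vertex -0.972 -0.269 -0.605
vertex 0.235 -0.687 -0.605
endloop
endfacet
facet normal -0.780 -0.291 0.553
outer loop
vertex -0.405 -0.926 -0.151
vertex -0.067 0.05 0.839
vertex -0.972 -0.269 -0.605
endloop
endfacet
facet normal 0.236 0.682 0.692
outer loop
vertex -0.635 0.707 0.385
vertex -0.067 0.05 0.839
vertex 0.005 0.946 -0.069
endloop
endfacet
facet normal 0.781 0.291 -0.553
outer loop
vertex 0.572 0.289 0.385
vertex 0.235 -0.687 -0.605
vertex 0.005 0.946 -0.069
endloop
endfacet
facet normal 0.236 0.682 0.692
outer loop
vertex 0.005 0.946 -0.069
vertex -0.067 0.05 0.839
vertex 0.572 0.289 0.385
endloop
endfacet
facet normal 0.579 -0.670 0.464
outer loop
vertex 0.572 0.289 0.385
vertex -0.405 -0.926 -0.151
vertex 0.235 -0.687 -0.605
endloop
endfacet
facet normal 0.580 -0.670 0.463
outer loop
vertex -0.067 0.05 0.839
vertex -0.405 -0.926 -0.151
vertex 0.572 0.289 0.385
endloop
endfacet

endsolid


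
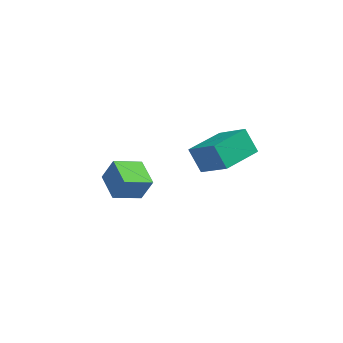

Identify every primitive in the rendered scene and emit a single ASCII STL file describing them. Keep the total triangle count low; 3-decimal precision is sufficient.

solid 
facet normal -0.667 0.403 -0.626
outer loop
vertex 2.368 1.896 2.913
vertex 3.442 3.546 2.832
vertex 3.038 1.409 1.886
endloop
endfacet
facet normal -0.545 -0.837 0.041
outer loop
vertex 4.318 0.634 3.088
vertex 2.368 1.896 2.913
vertex 3.038 1.409 1.886
endloop
endfacet
facet normal -0.667 0.403 -0.626
outer loop
vertex 3.038 1.409 1.886
vertex 3.442 3.546 2.832
vertex 4.112 3.058 1.804
endloop
endfacet
facet normal 0.508 -0.369 -0.779
outer loop
vertex 4.112 3.058 1.804
vertex 4.318 0.634 3.088
vertex 3.038 1.409 1.886
endloop
endfacet
facet normal -0.508 0.369 0.779
outer loop
vertex 2.368 1.896 2.913
vertex 4.722 2.771 4.034
vertex 3.442 3.546 2.832
endloop
endfacet
facet normal -0.545 -0.837 0.042
outer loop
vertex 3.648 1.122 4.116
vertex 2.368 1.896 2.913
vertex 4.318 0.634 3.088
endloop
endfacet
facet normal -0.508 0.369 0.778
outer loop
vertex 3.648 1.122 4.116
vertex 4.722 2.771 4.034
vertex 2.368 1.896 2.913
endloop
endfacet
facet normal 0.546 0.837 -0.042
outer loop
vertex 3.442 3.546 2.832
vertex 4.722 2.771 4.034
vertex 4.112 3.058 1.804
endloop
endfacet
facet normal 0.508 -0.369 -0.778
outer loop
vertex 5.392 2.284 3.007
vertex 4.318 0.634 3.088
vertex 4.112 3.058 1.804
endloop
endfacet
facet normal 0.545 0.837 -0.041
outer loop
vertex 4.112 3.058 1.804
vertex 4.722 2.771 4.034
vertex 5.392 2.284 3.007
endloop
endfacet
facet normal 0.667 -0.403 0.626
outer loop
vertex 5.392 2.284 3.007
vertex 3.648 1.122 4.116
vertex 4.318 0.634 3.088
endloop
endfacet
facet normal 0.667 -0.403 0.626
outer loop
vertex 4.722 2.771 4.034
vertex 3.648 1.122 4.116
vertex 5.392 2.284 3.007
endloop
endfacet
facet normal -0.537 0.829 0.157
outer loop
vertex -1.595 4.041 -0.616
vertex -0.446 4.901 -1.227
vertex -2.13 3.918 -1.794
endloop
endfacet
facet normal -0.736 -0.552 0.392
outer loop
vertex -1.314 2.659 -2.033
vertex -1.595 4.041 -0.616
vertex -2.13 3.918 -1.794
endloop
endfacet
facet normal -0.537 0.829 0.158
outer loop
vertex -2.13 3.918 -1.794
vertex -0.446 4.901 -1.227
vertex -0.981 4.779 -2.405
endloop
endfacet
facet normal -0.411 -0.094 -0.907
outer loop
vertex -0.981 4.779 -2.405
vertex -1.314 2.659 -2.033
vertex -2.13 3.918 -1.794
endloop
endfacet
facet normal 0.411 0.095 0.907
outer loop
vertex -1.595 4.041 -0.616
vertex 0.37 3.642 -1.466
vertex -0.446 4.901 -1.227
endloop
endfacet
facet normal -0.737 -0.551 0.392
outer loop
vertex -0.779 2.781 -0.855
vertex -1.595 4.041 -0.616
vertex -1.314 2.659 -2.033
endloop
endfacet
facet normal 0.411 0.094 0.907
outer loop
vertex -0.779 2.781 -0.855
vertex 0.37 3.642 -1.466
vertex -1.595 4.041 -0.616
endloop
endfacet
facet normal 0.736 0.552 -0.392
outer loop
vertex -0.446 4.901 -1.227
vertex 0.37 3.642 -1.466
vertex -0.981 4.779 -2.405
endloop
endfacet
facet normal -0.411 -0.094 -0.907
outer loop
vertex -0.165 3.519 -2.644
vertex -1.314 2.659 -2.033
vertex -0.981 4.779 -2.405
endloop
endfacet
facet normal 0.736 0.551 -0.392
outer loop
vertex -0.981 4.779 -2.405
vertex 0.37 3.642 -1.466
vertex -0.165 3.519 -2.644
endloop
endfacet
facet normal 0.537 -0.829 -0.158
outer loop
vertex -0.165 3.519 -2.644
vertex -0.779 2.781 -0.855
vertex -1.314 2.659 -2.033
endloop
endfacet
facet normal 0.537 -0.829 -0.157
outer loop
vertex 0.37 3.642 -1.466
vertex -0.779 2.781 -0.855
vertex -0.165 3.519 -2.644
endloop
endfacet

endsolid


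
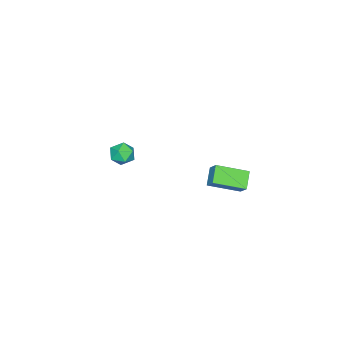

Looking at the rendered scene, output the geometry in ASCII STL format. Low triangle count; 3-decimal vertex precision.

solid 
facet normal -0.745 -0.272 0.609
outer loop
vertex -1.554 2.868 -0.778
vertex -2.559 4.259 -1.385
vertex -1.895 2.336 -1.433
endloop
endfacet
facet normal 0.552 -0.764 0.333
outer loop
vertex -1.061 2.641 -2.115
vertex -1.554 2.868 -0.778
vertex -1.895 2.336 -1.433
endloop
endfacet
facet normal -0.745 -0.272 0.609
outer loop
vertex -1.895 2.336 -1.433
vertex -2.559 4.259 -1.385
vertex -2.9 3.726 -2.04
endloop
endfacet
facet normal -0.374 -0.585 -0.719
outer loop
vertex -2.9 3.726 -2.04
vertex -1.061 2.641 -2.115
vertex -1.895 2.336 -1.433
endloop
endfacet
facet normal 0.375 0.585 0.720
outer loop
vertex -1.554 2.868 -0.778
vertex -1.725 4.564 -2.067
vertex -2.559 4.259 -1.385
endloop
endfacet
facet normal 0.553 -0.764 0.334
outer loop
vertex -0.72 3.174 -1.46
vertex -1.554 2.868 -0.778
vertex -1.061 2.641 -2.115
endloop
endfacet
facet normal 0.374 0.585 0.720
outer loop
vertex -0.72 3.174 -1.46
vertex -1.725 4.564 -2.067
vertex -1.554 2.868 -0.778
endloop
endfacet
facet normal -0.552 0.764 -0.334
outer loop
vertex -2.559 4.259 -1.385
vertex -1.725 4.564 -2.067
vertex -2.9 3.726 -2.04
endloop
endfacet
facet normal -0.374 -0.585 -0.720
outer loop
vertex -2.066 4.032 -2.722
vertex -1.061 2.641 -2.115
vertex -2.9 3.726 -2.04
endloop
endfacet
facet normal -0.553 0.764 -0.333
outer loop
vertex -2.9 3.726 -2.04
vertex -1.725 4.564 -2.067
vertex -2.066 4.032 -2.722
endloop
endfacet
facet normal 0.745 0.272 -0.609
outer loop
vertex -2.066 4.032 -2.722
vertex -0.72 3.174 -1.46
vertex -1.061 2.641 -2.115
endloop
endfacet
facet normal 0.745 0.273 -0.609
outer loop
vertex -1.725 4.564 -2.067
vertex -0.72 3.174 -1.46
vertex -2.066 4.032 -2.722
endloop
endfacet
facet normal 0.078 0.344 0.936
outer loop
vertex -2.713 -2.808 -2.776
vertex -2.93 -3.513 -2.499
vertex -2.167 -3.355 -2.621
endloop
endfacet
facet normal 0.536 0.678 0.503
outer loop
vertex -2.713 -2.808 -2.776
vertex -2.167 -3.355 -2.621
vertex -2.111 -2.915 -3.273
endloop
endfacet
facet normal 0.160 0.987 -0.018
outer loop
vertex -2.713 -2.808 -2.776
vertex -2.111 -2.915 -3.273
vertex -2.839 -2.802 -3.555
endloop
endfacet
facet normal -0.529 0.843 0.092
outer loop
vertex -2.713 -2.808 -2.776
vertex -2.839 -2.802 -3.555
vertex -3.345 -3.172 -3.076
endloop
endfacet
facet normal -0.580 0.446 0.681
outer loop
vertex -2.713 -2.808 -2.776
vertex -3.345 -3.172 -3.076
vertex -2.93 -3.513 -2.499
endloop
endfacet
facet normal 0.960 0.186 0.208
outer loop
vertex -2.111 -2.915 -3.273
vertex -2.167 -3.355 -2.621
vertex -1.955 -3.688 -3.304
endloop
endfacet
facet normal 0.219 -0.355 0.909
outer loop
vertex -2.167 -3.355 -2.621
vertex -2.93 -3.513 -2.499
vertex -2.461 -4.058 -2.825
endloop
endfacet
facet normal -0.847 -0.191 0.496
outer loop
vertex -2.93 -3.513 -2.499
vertex -3.345 -3.172 -3.076
vertex -3.189 -3.945 -3.107
endloop
endfacet
facet normal -0.765 0.453 -0.458
outer loop
vertex -3.345 -3.172 -3.076
vertex -2.839 -2.802 -3.555
vertex -3.133 -3.505 -3.759
endloop
endfacet
facet normal 0.353 0.685 -0.637
outer loop
vertex -2.839 -2.802 -3.555
vertex -2.111 -2.915 -3.273
vertex -2.37 -3.347 -3.881
endloop
endfacet
facet normal 0.529 -0.843 -0.092
outer loop
vertex -2.587 -4.052 -3.604
vertex -1.955 -3.688 -3.304
vertex -2.461 -4.058 -2.825
endloop
endfacet
facet normal -0.160 -0.987 0.018
outer loop
vertex -2.587 -4.052 -3.604
vertex -2.461 -4.058 -2.825
vertex -3.189 -3.945 -3.107
endloop
endfacet
facet normal -0.536 -0.678 -0.503
outer loop
vertex -2.587 -4.052 -3.604
vertex -3.189 -3.945 -3.107
vertex -3.133 -3.505 -3.759
endloop
endfacet
facet normal -0.078 -0.344 -0.936
outer loop
vertex -2.587 -4.052 -3.604
vertex -3.133 -3.505 -3.759
vertex -2.37 -3.347 -3.881
endloop
endfacet
facet normal 0.580 -0.446 -0.681
outer loop
vertex -2.587 -4.052 -3.604
vertex -2.37 -3.347 -3.881
vertex -1.955 -3.688 -3.304
endloop
endfacet
facet normal 0.765 -0.453 0.458
outer loop
vertex -2.461 -4.058 -2.825
vertex -1.955 -3.688 -3.304
vertex -2.167 -3.355 -2.621
endloop
endfacet
facet normal -0.353 -0.685 0.637
outer loop
vertex -3.189 -3.945 -3.107
vertex -2.461 -4.058 -2.825
vertex -2.93 -3.513 -2.499
endloop
endfacet
facet normal -0.960 -0.186 -0.208
outer loop
vertex -3.133 -3.505 -3.759
vertex -3.189 -3.945 -3.107
vertex -3.345 -3.172 -3.076
endloop
endfacet
facet normal -0.219 0.355 -0.909
outer loop
vertex -2.37 -3.347 -3.881
vertex -3.133 -3.505 -3.759
vertex -2.839 -2.802 -3.555
endloop
endfacet
facet normal 0.847 0.191 -0.496
outer loop
vertex -1.955 -3.688 -3.304
vertex -2.37 -3.347 -3.881
vertex -2.111 -2.915 -3.273
endloop
endfacet

endsolid


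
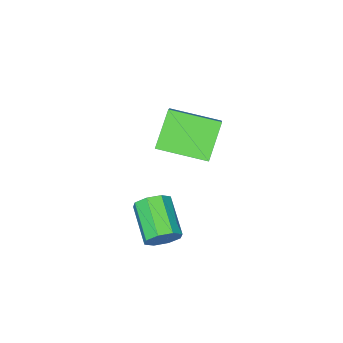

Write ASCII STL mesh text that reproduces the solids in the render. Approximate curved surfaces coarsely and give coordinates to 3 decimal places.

solid 
facet normal -0.526 -0.560 -0.640
outer loop
vertex 1.149 -0.752 3.241
vertex 0.076 0.673 2.876
vertex 2.124 -0.319 2.062
endloop
endfacet
facet normal 0.590 -0.783 0.200
outer loop
vertex 3.144 0.767 3.304
vertex 1.149 -0.752 3.241
vertex 2.124 -0.319 2.062
endloop
endfacet
facet normal -0.526 -0.560 -0.640
outer loop
vertex 2.124 -0.319 2.062
vertex 0.076 0.673 2.876
vertex 1.051 1.105 1.697
endloop
endfacet
facet normal 0.613 0.272 -0.742
outer loop
vertex 1.051 1.105 1.697
vertex 3.144 0.767 3.304
vertex 2.124 -0.319 2.062
endloop
endfacet
facet normal -0.613 -0.272 0.742
outer loop
vertex 1.149 -0.752 3.241
vertex 1.096 1.759 4.118
vertex 0.076 0.673 2.876
endloop
endfacet
facet normal 0.589 -0.782 0.201
outer loop
vertex 2.169 0.335 4.483
vertex 1.149 -0.752 3.241
vertex 3.144 0.767 3.304
endloop
endfacet
facet normal -0.613 -0.272 0.742
outer loop
vertex 2.169 0.335 4.483
vertex 1.096 1.759 4.118
vertex 1.149 -0.752 3.241
endloop
endfacet
facet normal -0.589 0.783 -0.200
outer loop
vertex 0.076 0.673 2.876
vertex 1.096 1.759 4.118
vertex 1.051 1.105 1.697
endloop
endfacet
facet normal 0.613 0.272 -0.742
outer loop
vertex 2.071 2.192 2.939
vertex 3.144 0.767 3.304
vertex 1.051 1.105 1.697
endloop
endfacet
facet normal -0.590 0.782 -0.200
outer loop
vertex 1.051 1.105 1.697
vertex 1.096 1.759 4.118
vertex 2.071 2.192 2.939
endloop
endfacet
facet normal 0.526 0.560 0.640
outer loop
vertex 2.071 2.192 2.939
vertex 2.169 0.335 4.483
vertex 3.144 0.767 3.304
endloop
endfacet
facet normal 0.526 0.560 0.640
outer loop
vertex 1.096 1.759 4.118
vertex 2.169 0.335 4.483
vertex 2.071 2.192 2.939
endloop
endfacet
facet normal 0.389 0.797 -0.462
outer loop
vertex 4.028 1.896 0.001
vertex 3.668 1.754 -0.547
vertex 3.568 2.122 0.004
endloop
endfacet
facet normal 0.208 0.411 0.887
outer loop
vertex 4.028 1.896 0.001
vertex 3.568 2.122 0.004
vertex 3.411 0.627 0.734
endloop
endfacet
facet normal 0.210 0.411 0.887
outer loop
vertex 3.411 0.627 0.734
vertex 3.568 2.122 0.004
vertex 2.951 0.853 0.738
endloop
endfacet
facet normal -0.388 -0.798 0.461
outer loop
vertex 3.411 0.627 0.734
vertex 2.951 0.853 0.738
vertex 3.052 0.486 0.187
endloop
endfacet
facet normal 0.388 0.797 -0.462
outer loop
vertex 3.568 2.122 0.004
vertex 3.668 1.754 -0.547
vertex 3.166 2.133 -0.315
endloop
endfacet
facet normal -0.486 0.602 0.633
outer loop
vertex 3.568 2.122 0.004
vertex 3.166 2.133 -0.315
vertex 2.951 0.853 0.738
endloop
endfacet
facet normal -0.487 0.602 0.633
outer loop
vertex 2.951 0.853 0.738
vertex 3.166 2.133 -0.315
vertex 2.55 0.864 0.419
endloop
endfacet
facet normal -0.388 -0.798 0.461
outer loop
vertex 2.951 0.853 0.738
vertex 2.55 0.864 0.419
vertex 3.052 0.486 0.187
endloop
endfacet
facet normal 0.389 0.797 -0.461
outer loop
vertex 3.166 2.133 -0.315
vertex 3.668 1.754 -0.547
vertex 3.059 1.922 -0.77
endloop
endfacet
facet normal -0.898 0.440 0.007
outer loop
vertex 3.166 2.133 -0.315
vertex 3.059 1.922 -0.77
vertex 2.55 0.864 0.419
endloop
endfacet
facet normal -0.897 0.441 0.008
outer loop
vertex 2.55 0.864 0.419
vertex 3.059 1.922 -0.77
vertex 2.442 0.653 -0.036
endloop
endfacet
facet normal -0.387 -0.798 0.462
outer loop
vertex 2.55 0.864 0.419
vertex 2.442 0.653 -0.036
vertex 3.052 0.486 0.187
endloop
endfacet
facet normal 0.389 0.798 -0.461
outer loop
vertex 3.059 1.922 -0.77
vertex 3.668 1.754 -0.547
vertex 3.309 1.613 -1.094
endloop
endfacet
facet normal -0.782 0.020 -0.623
outer loop
vertex 3.059 1.922 -0.77
vertex 3.309 1.613 -1.094
vertex 2.442 0.653 -0.036
endloop
endfacet
facet normal -0.783 0.021 -0.622
outer loop
vertex 2.442 0.653 -0.036
vertex 3.309 1.613 -1.094
vertex 2.692 0.344 -0.361
endloop
endfacet
facet normal -0.387 -0.798 0.461
outer loop
vertex 2.442 0.653 -0.036
vertex 2.692 0.344 -0.361
vertex 3.052 0.486 0.187
endloop
endfacet
facet normal 0.388 0.798 -0.461
outer loop
vertex 3.309 1.613 -1.094
vertex 3.668 1.754 -0.547
vertex 3.769 1.387 -1.098
endloop
endfacet
facet normal -0.209 -0.411 -0.887
outer loop
vertex 3.309 1.613 -1.094
vertex 3.769 1.387 -1.098
vertex 2.692 0.344 -0.361
endloop
endfacet
facet normal -0.208 -0.412 -0.887
outer loop
vertex 2.692 0.344 -0.361
vertex 3.769 1.387 -1.098
vertex 3.152 0.118 -0.364
endloop
endfacet
facet normal -0.389 -0.797 0.462
outer loop
vertex 2.692 0.344 -0.361
vertex 3.152 0.118 -0.364
vertex 3.052 0.486 0.187
endloop
endfacet
facet normal 0.388 0.798 -0.461
outer loop
vertex 3.769 1.387 -1.098
vertex 3.668 1.754 -0.547
vertex 4.17 1.376 -0.779
endloop
endfacet
facet normal 0.487 -0.603 -0.633
outer loop
vertex 3.769 1.387 -1.098
vertex 4.17 1.376 -0.779
vertex 3.152 0.118 -0.364
endloop
endfacet
facet normal 0.486 -0.602 -0.633
outer loop
vertex 3.152 0.118 -0.364
vertex 4.17 1.376 -0.779
vertex 3.554 0.107 -0.045
endloop
endfacet
facet normal -0.388 -0.797 0.462
outer loop
vertex 3.152 0.118 -0.364
vertex 3.554 0.107 -0.045
vertex 3.052 0.486 0.187
endloop
endfacet
facet normal 0.387 0.798 -0.462
outer loop
vertex 4.17 1.376 -0.779
vertex 3.668 1.754 -0.547
vertex 4.278 1.587 -0.324
endloop
endfacet
facet normal 0.898 -0.441 -0.009
outer loop
vertex 4.17 1.376 -0.779
vertex 4.278 1.587 -0.324
vertex 3.554 0.107 -0.045
endloop
endfacet
facet normal 0.898 -0.440 -0.007
outer loop
vertex 3.554 0.107 -0.045
vertex 4.278 1.587 -0.324
vertex 3.661 0.318 0.41
endloop
endfacet
facet normal -0.389 -0.797 0.461
outer loop
vertex 3.554 0.107 -0.045
vertex 3.661 0.318 0.41
vertex 3.052 0.486 0.187
endloop
endfacet
facet normal 0.387 0.798 -0.461
outer loop
vertex 4.278 1.587 -0.324
vertex 3.668 1.754 -0.547
vertex 4.028 1.896 0.001
endloop
endfacet
facet normal 0.783 -0.021 0.622
outer loop
vertex 4.278 1.587 -0.324
vertex 4.028 1.896 0.001
vertex 3.661 0.318 0.41
endloop
endfacet
facet normal 0.782 -0.020 0.623
outer loop
vertex 3.661 0.318 0.41
vertex 4.028 1.896 0.001
vertex 3.411 0.627 0.734
endloop
endfacet
facet normal -0.389 -0.798 0.461
outer loop
vertex 3.661 0.318 0.41
vertex 3.411 0.627 0.734
vertex 3.052 0.486 0.187
endloop
endfacet

endsolid


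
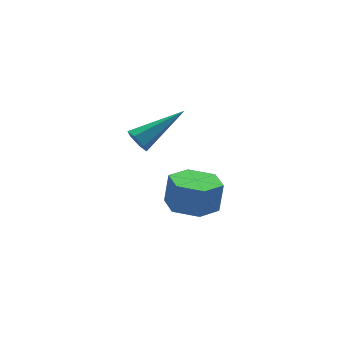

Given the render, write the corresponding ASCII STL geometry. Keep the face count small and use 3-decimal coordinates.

solid 
facet normal -0.870 -0.246 -0.427
outer loop
vertex -0.207 3.065 1.575
vertex -0.364 2.815 2.039
vertex -0.477 3.348 1.962
endloop
endfacet
facet normal 0.234 0.855 -0.462
outer loop
vertex -0.207 3.065 1.575
vertex -0.477 3.348 1.962
vertex 1.504 3.345 2.961
endloop
endfacet
facet normal -0.869 -0.246 -0.429
outer loop
vertex -0.477 3.348 1.962
vertex -0.364 2.815 2.039
vertex -0.635 3.098 2.426
endloop
endfacet
facet normal -0.205 0.889 0.409
outer loop
vertex -0.477 3.348 1.962
vertex -0.635 3.098 2.426
vertex 1.504 3.345 2.961
endloop
endfacet
facet normal -0.869 -0.246 -0.429
outer loop
vertex -0.635 3.098 2.426
vertex -0.364 2.815 2.039
vertex -0.522 2.565 2.503
endloop
endfacet
facet normal -0.251 0.086 0.964
outer loop
vertex -0.635 3.098 2.426
vertex -0.522 2.565 2.503
vertex 1.504 3.345 2.961
endloop
endfacet
facet normal -0.869 -0.246 -0.429
outer loop
vertex -0.522 2.565 2.503
vertex -0.364 2.815 2.039
vertex -0.251 2.282 2.116
endloop
endfacet
facet normal 0.142 -0.749 0.647
outer loop
vertex -0.522 2.565 2.503
vertex -0.251 2.282 2.116
vertex 1.504 3.345 2.961
endloop
endfacet
facet normal -0.869 -0.246 -0.428
outer loop
vertex -0.251 2.282 2.116
vertex -0.364 2.815 2.039
vertex -0.094 2.533 1.653
endloop
endfacet
facet normal 0.582 -0.781 -0.226
outer loop
vertex -0.251 2.282 2.116
vertex -0.094 2.533 1.653
vertex 1.504 3.345 2.961
endloop
endfacet
facet normal -0.870 -0.247 -0.427
outer loop
vertex -0.094 2.533 1.653
vertex -0.364 2.815 2.039
vertex -0.207 3.065 1.575
endloop
endfacet
facet normal 0.627 0.019 -0.778
outer loop
vertex -0.094 2.533 1.653
vertex -0.207 3.065 1.575
vertex 1.504 3.345 2.961
endloop
endfacet
facet normal -0.163 -0.132 -0.978
outer loop
vertex 1.258 -0.978 1.396
vertex 0.455 -1.446 1.593
vertex 0.438 -0.504 1.469
endloop
endfacet
facet normal 0.478 0.857 -0.195
outer loop
vertex 1.258 -0.978 1.396
vertex 0.438 -0.504 1.469
vertex 1.448 -0.826 2.53
endloop
endfacet
facet normal 0.477 0.857 -0.194
outer loop
vertex 1.448 -0.826 2.53
vertex 0.438 -0.504 1.469
vertex 0.627 -0.352 2.604
endloop
endfacet
facet normal 0.164 0.131 0.978
outer loop
vertex 1.448 -0.826 2.53
vertex 0.627 -0.352 2.604
vertex 0.645 -1.294 2.727
endloop
endfacet
facet normal -0.164 -0.132 -0.978
outer loop
vertex 0.438 -0.504 1.469
vertex 0.455 -1.446 1.593
vertex -0.365 -0.973 1.667
endloop
endfacet
facet normal -0.510 0.860 -0.030
outer loop
vertex 0.438 -0.504 1.469
vertex -0.365 -0.973 1.667
vertex 0.627 -0.352 2.604
endloop
endfacet
facet normal -0.509 0.860 -0.031
outer loop
vertex 0.627 -0.352 2.604
vertex -0.365 -0.973 1.667
vertex -0.175 -0.82 2.801
endloop
endfacet
facet normal 0.164 0.131 0.978
outer loop
vertex 0.627 -0.352 2.604
vertex -0.175 -0.82 2.801
vertex 0.645 -1.294 2.727
endloop
endfacet
facet normal -0.164 -0.131 -0.978
outer loop
vertex -0.365 -0.973 1.667
vertex 0.455 -1.446 1.593
vertex -0.348 -1.914 1.79
endloop
endfacet
facet normal -0.986 0.004 0.165
outer loop
vertex -0.365 -0.973 1.667
vertex -0.348 -1.914 1.79
vertex -0.175 -0.82 2.801
endloop
endfacet
facet normal -0.986 0.004 0.165
outer loop
vertex -0.175 -0.82 2.801
vertex -0.348 -1.914 1.79
vertex -0.158 -1.762 2.924
endloop
endfacet
facet normal 0.164 0.131 0.978
outer loop
vertex -0.175 -0.82 2.801
vertex -0.158 -1.762 2.924
vertex 0.645 -1.294 2.727
endloop
endfacet
facet normal -0.164 -0.131 -0.978
outer loop
vertex -0.348 -1.914 1.79
vertex 0.455 -1.446 1.593
vertex 0.473 -2.388 1.716
endloop
endfacet
facet normal -0.477 -0.857 0.195
outer loop
vertex -0.348 -1.914 1.79
vertex 0.473 -2.388 1.716
vertex -0.158 -1.762 2.924
endloop
endfacet
facet normal -0.478 -0.857 0.194
outer loop
vertex -0.158 -1.762 2.924
vertex 0.473 -2.388 1.716
vertex 0.662 -2.236 2.851
endloop
endfacet
facet normal 0.163 0.132 0.978
outer loop
vertex -0.158 -1.762 2.924
vertex 0.662 -2.236 2.851
vertex 0.645 -1.294 2.727
endloop
endfacet
facet normal -0.164 -0.131 -0.978
outer loop
vertex 0.473 -2.388 1.716
vertex 0.455 -1.446 1.593
vertex 1.275 -1.92 1.519
endloop
endfacet
facet normal 0.509 -0.860 0.030
outer loop
vertex 0.473 -2.388 1.716
vertex 1.275 -1.92 1.519
vertex 0.662 -2.236 2.851
endloop
endfacet
facet normal 0.510 -0.860 0.031
outer loop
vertex 0.662 -2.236 2.851
vertex 1.275 -1.92 1.519
vertex 1.465 -1.767 2.653
endloop
endfacet
facet normal 0.164 0.132 0.978
outer loop
vertex 0.662 -2.236 2.851
vertex 1.465 -1.767 2.653
vertex 0.645 -1.294 2.727
endloop
endfacet
facet normal -0.164 -0.131 -0.978
outer loop
vertex 1.275 -1.92 1.519
vertex 0.455 -1.446 1.593
vertex 1.258 -0.978 1.396
endloop
endfacet
facet normal 0.986 -0.004 -0.165
outer loop
vertex 1.275 -1.92 1.519
vertex 1.258 -0.978 1.396
vertex 1.465 -1.767 2.653
endloop
endfacet
facet normal 0.986 -0.004 -0.165
outer loop
vertex 1.465 -1.767 2.653
vertex 1.258 -0.978 1.396
vertex 1.448 -0.826 2.53
endloop
endfacet
facet normal 0.164 0.131 0.978
outer loop
vertex 1.465 -1.767 2.653
vertex 1.448 -0.826 2.53
vertex 0.645 -1.294 2.727
endloop
endfacet

endsolid


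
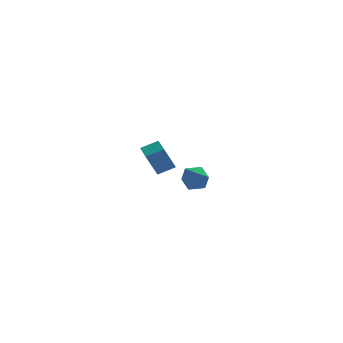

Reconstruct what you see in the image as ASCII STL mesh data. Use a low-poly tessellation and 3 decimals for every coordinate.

solid 
facet normal -0.894 -0.156 -0.420
outer loop
vertex -3.935 -4.647 4.228
vertex -4.163 -3.501 4.289
vertex -3.375 -4.468 2.968
endloop
endfacet
facet normal 0.195 -0.979 -0.053
outer loop
vertex -2.517 -4.319 3.371
vertex -3.935 -4.647 4.228
vertex -3.375 -4.468 2.968
endloop
endfacet
facet normal -0.894 -0.155 -0.420
outer loop
vertex -3.375 -4.468 2.968
vertex -4.163 -3.501 4.289
vertex -3.603 -3.322 3.03
endloop
endfacet
facet normal 0.403 0.129 -0.906
outer loop
vertex -3.603 -3.322 3.03
vertex -2.517 -4.319 3.371
vertex -3.375 -4.468 2.968
endloop
endfacet
facet normal -0.403 -0.128 0.906
outer loop
vertex -3.935 -4.647 4.228
vertex -3.305 -3.352 4.692
vertex -4.163 -3.501 4.289
endloop
endfacet
facet normal 0.195 -0.979 -0.053
outer loop
vertex -3.077 -4.498 4.63
vertex -3.935 -4.647 4.228
vertex -2.517 -4.319 3.371
endloop
endfacet
facet normal -0.402 -0.129 0.906
outer loop
vertex -3.077 -4.498 4.63
vertex -3.305 -3.352 4.692
vertex -3.935 -4.647 4.228
endloop
endfacet
facet normal -0.195 0.979 0.053
outer loop
vertex -4.163 -3.501 4.289
vertex -3.305 -3.352 4.692
vertex -3.603 -3.322 3.03
endloop
endfacet
facet normal 0.402 0.128 -0.906
outer loop
vertex -2.745 -3.173 3.432
vertex -2.517 -4.319 3.371
vertex -3.603 -3.322 3.03
endloop
endfacet
facet normal -0.195 0.979 0.053
outer loop
vertex -3.603 -3.322 3.03
vertex -3.305 -3.352 4.692
vertex -2.745 -3.173 3.432
endloop
endfacet
facet normal 0.894 0.156 0.420
outer loop
vertex -2.745 -3.173 3.432
vertex -3.077 -4.498 4.63
vertex -2.517 -4.319 3.371
endloop
endfacet
facet normal 0.894 0.155 0.420
outer loop
vertex -3.305 -3.352 4.692
vertex -3.077 -4.498 4.63
vertex -2.745 -3.173 3.432
endloop
endfacet
facet normal -0.629 0.732 0.263
outer loop
vertex -1.308 3.636 -0.595
vertex -1.958 3.212 -0.971
vertex -1.774 3.072 -0.14
endloop
endfacet
facet normal -0.097 0.672 0.734
outer loop
vertex -1.308 3.636 -0.595
vertex -1.774 3.072 -0.14
vertex -0.917 3.096 -0.049
endloop
endfacet
facet normal 0.518 0.764 0.384
outer loop
vertex -1.308 3.636 -0.595
vertex -0.917 3.096 -0.049
vertex -0.571 3.251 -0.824
endloop
endfacet
facet normal 0.366 0.880 -0.302
outer loop
vertex -1.308 3.636 -0.595
vertex -0.571 3.251 -0.824
vertex -1.214 3.323 -1.393
endloop
endfacet
facet normal -0.343 0.860 -0.378
outer loop
vertex -1.308 3.636 -0.595
vertex -1.214 3.323 -1.393
vertex -1.958 3.212 -0.971
endloop
endfacet
facet normal -0.106 0.007 0.994
outer loop
vertex -0.917 3.096 -0.049
vertex -1.774 3.072 -0.14
vertex -1.326 2.337 -0.087
endloop
endfacet
facet normal -0.967 0.104 0.232
outer loop
vertex -1.774 3.072 -0.14
vertex -1.958 3.212 -0.971
vertex -1.969 2.409 -0.656
endloop
endfacet
facet normal -0.504 0.312 -0.806
outer loop
vertex -1.958 3.212 -0.971
vertex -1.214 3.323 -1.393
vertex -1.623 2.564 -1.431
endloop
endfacet
facet normal 0.644 0.343 -0.684
outer loop
vertex -1.214 3.323 -1.393
vertex -0.571 3.251 -0.824
vertex -0.766 2.588 -1.34
endloop
endfacet
facet normal 0.890 0.156 0.429
outer loop
vertex -0.571 3.251 -0.824
vertex -0.917 3.096 -0.049
vertex -0.582 2.448 -0.509
endloop
endfacet
facet normal -0.366 -0.880 0.302
outer loop
vertex -1.232 2.024 -0.885
vertex -1.326 2.337 -0.087
vertex -1.969 2.409 -0.656
endloop
endfacet
facet normal -0.518 -0.764 -0.384
outer loop
vertex -1.232 2.024 -0.885
vertex -1.969 2.409 -0.656
vertex -1.623 2.564 -1.431
endloop
endfacet
facet normal 0.097 -0.672 -0.734
outer loop
vertex -1.232 2.024 -0.885
vertex -1.623 2.564 -1.431
vertex -0.766 2.588 -1.34
endloop
endfacet
facet normal 0.629 -0.732 -0.263
outer loop
vertex -1.232 2.024 -0.885
vertex -0.766 2.588 -1.34
vertex -0.582 2.448 -0.509
endloop
endfacet
facet normal 0.343 -0.860 0.378
outer loop
vertex -1.232 2.024 -0.885
vertex -0.582 2.448 -0.509
vertex -1.326 2.337 -0.087
endloop
endfacet
facet normal -0.644 -0.343 0.684
outer loop
vertex -1.969 2.409 -0.656
vertex -1.326 2.337 -0.087
vertex -1.774 3.072 -0.14
endloop
endfacet
facet normal -0.890 -0.156 -0.429
outer loop
vertex -1.623 2.564 -1.431
vertex -1.969 2.409 -0.656
vertex -1.958 3.212 -0.971
endloop
endfacet
facet normal 0.106 -0.007 -0.994
outer loop
vertex -0.766 2.588 -1.34
vertex -1.623 2.564 -1.431
vertex -1.214 3.323 -1.393
endloop
endfacet
facet normal 0.967 -0.104 -0.232
outer loop
vertex -0.582 2.448 -0.509
vertex -0.766 2.588 -1.34
vertex -0.571 3.251 -0.824
endloop
endfacet
facet normal 0.504 -0.312 0.806
outer loop
vertex -1.326 2.337 -0.087
vertex -0.582 2.448 -0.509
vertex -0.917 3.096 -0.049
endloop
endfacet

endsolid


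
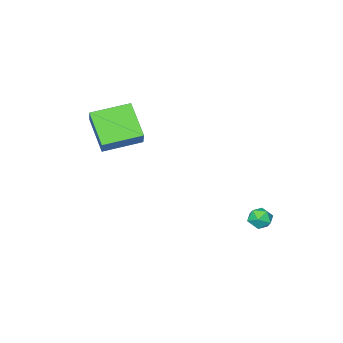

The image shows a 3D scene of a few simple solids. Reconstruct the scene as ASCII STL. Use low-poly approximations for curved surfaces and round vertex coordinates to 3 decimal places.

solid 
facet normal -0.963 -0.248 0.104
outer loop
vertex -4.396 2.317 -1.964
vertex -4.278 1.719 -2.296
vertex -4.212 1.753 -1.606
endloop
endfacet
facet normal -0.746 0.166 0.644
outer loop
vertex -4.396 2.317 -1.964
vertex -4.212 1.753 -1.606
vertex -3.937 2.37 -1.446
endloop
endfacet
facet normal -0.507 0.779 0.370
outer loop
vertex -4.396 2.317 -1.964
vertex -3.937 2.37 -1.446
vertex -3.834 2.718 -2.038
endloop
endfacet
facet normal -0.576 0.744 -0.339
outer loop
vertex -4.396 2.317 -1.964
vertex -3.834 2.718 -2.038
vertex -4.044 2.316 -2.563
endloop
endfacet
facet normal -0.857 0.111 -0.504
outer loop
vertex -4.396 2.317 -1.964
vertex -4.044 2.316 -2.563
vertex -4.278 1.719 -2.296
endloop
endfacet
facet normal -0.201 -0.161 0.966
outer loop
vertex -3.937 2.37 -1.446
vertex -4.212 1.753 -1.606
vertex -3.536 1.804 -1.457
endloop
endfacet
facet normal -0.550 -0.830 0.093
outer loop
vertex -4.212 1.753 -1.606
vertex -4.278 1.719 -2.296
vertex -3.746 1.402 -1.982
endloop
endfacet
facet normal -0.378 -0.250 -0.891
outer loop
vertex -4.278 1.719 -2.296
vertex -4.044 2.316 -2.563
vertex -3.643 1.75 -2.574
endloop
endfacet
facet normal 0.079 0.776 -0.626
outer loop
vertex -4.044 2.316 -2.563
vertex -3.834 2.718 -2.038
vertex -3.368 2.367 -2.414
endloop
endfacet
facet normal 0.188 0.832 0.522
outer loop
vertex -3.834 2.718 -2.038
vertex -3.937 2.37 -1.446
vertex -3.302 2.401 -1.724
endloop
endfacet
facet normal 0.576 -0.744 0.339
outer loop
vertex -3.184 1.803 -2.056
vertex -3.536 1.804 -1.457
vertex -3.746 1.402 -1.982
endloop
endfacet
facet normal 0.507 -0.779 -0.370
outer loop
vertex -3.184 1.803 -2.056
vertex -3.746 1.402 -1.982
vertex -3.643 1.75 -2.574
endloop
endfacet
facet normal 0.746 -0.166 -0.644
outer loop
vertex -3.184 1.803 -2.056
vertex -3.643 1.75 -2.574
vertex -3.368 2.367 -2.414
endloop
endfacet
facet normal 0.963 0.248 -0.104
outer loop
vertex -3.184 1.803 -2.056
vertex -3.368 2.367 -2.414
vertex -3.302 2.401 -1.724
endloop
endfacet
facet normal 0.857 -0.111 0.504
outer loop
vertex -3.184 1.803 -2.056
vertex -3.302 2.401 -1.724
vertex -3.536 1.804 -1.457
endloop
endfacet
facet normal -0.079 -0.776 0.626
outer loop
vertex -3.746 1.402 -1.982
vertex -3.536 1.804 -1.457
vertex -4.212 1.753 -1.606
endloop
endfacet
facet normal -0.188 -0.832 -0.522
outer loop
vertex -3.643 1.75 -2.574
vertex -3.746 1.402 -1.982
vertex -4.278 1.719 -2.296
endloop
endfacet
facet normal 0.201 0.161 -0.966
outer loop
vertex -3.368 2.367 -2.414
vertex -3.643 1.75 -2.574
vertex -4.044 2.316 -2.563
endloop
endfacet
facet normal 0.550 0.830 -0.093
outer loop
vertex -3.302 2.401 -1.724
vertex -3.368 2.367 -2.414
vertex -3.834 2.718 -2.038
endloop
endfacet
facet normal 0.378 0.250 0.891
outer loop
vertex -3.536 1.804 -1.457
vertex -3.302 2.401 -1.724
vertex -3.937 2.37 -1.446
endloop
endfacet
facet normal -0.428 -0.534 -0.729
outer loop
vertex 1.223 -4.429 3.944
vertex -0.539 -3.509 4.305
vertex 1.708 -2.968 2.589
endloop
endfacet
facet normal 0.872 -0.455 -0.179
outer loop
vertex 2.299 -2.231 3.595
vertex 1.223 -4.429 3.944
vertex 1.708 -2.968 2.589
endloop
endfacet
facet normal -0.428 -0.534 -0.729
outer loop
vertex 1.708 -2.968 2.589
vertex -0.539 -3.509 4.305
vertex -0.054 -2.048 2.95
endloop
endfacet
facet normal 0.237 0.712 -0.661
outer loop
vertex -0.054 -2.048 2.95
vertex 2.299 -2.231 3.595
vertex 1.708 -2.968 2.589
endloop
endfacet
facet normal -0.237 -0.712 0.661
outer loop
vertex 1.223 -4.429 3.944
vertex 0.052 -2.772 5.311
vertex -0.539 -3.509 4.305
endloop
endfacet
facet normal 0.872 -0.455 -0.179
outer loop
vertex 1.814 -3.692 4.95
vertex 1.223 -4.429 3.944
vertex 2.299 -2.231 3.595
endloop
endfacet
facet normal -0.237 -0.712 0.661
outer loop
vertex 1.814 -3.692 4.95
vertex 0.052 -2.772 5.311
vertex 1.223 -4.429 3.944
endloop
endfacet
facet normal -0.872 0.455 0.179
outer loop
vertex -0.539 -3.509 4.305
vertex 0.052 -2.772 5.311
vertex -0.054 -2.048 2.95
endloop
endfacet
facet normal 0.237 0.712 -0.661
outer loop
vertex 0.537 -1.311 3.956
vertex 2.299 -2.231 3.595
vertex -0.054 -2.048 2.95
endloop
endfacet
facet normal -0.872 0.455 0.179
outer loop
vertex -0.054 -2.048 2.95
vertex 0.052 -2.772 5.311
vertex 0.537 -1.311 3.956
endloop
endfacet
facet normal 0.428 0.534 0.729
outer loop
vertex 0.537 -1.311 3.956
vertex 1.814 -3.692 4.95
vertex 2.299 -2.231 3.595
endloop
endfacet
facet normal 0.428 0.534 0.729
outer loop
vertex 0.052 -2.772 5.311
vertex 1.814 -3.692 4.95
vertex 0.537 -1.311 3.956
endloop
endfacet

endsolid


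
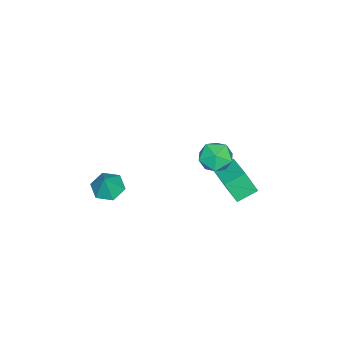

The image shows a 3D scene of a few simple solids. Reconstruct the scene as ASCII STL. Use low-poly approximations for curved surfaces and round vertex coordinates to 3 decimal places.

solid 
facet normal 0.183 0.678 0.712
outer loop
vertex -2.619 3.546 2.106
vertex -3.277 2.948 2.845
vertex -2.145 2.724 2.767
endloop
endfacet
facet normal 0.732 0.630 0.259
outer loop
vertex -2.619 3.546 2.106
vertex -2.145 2.724 2.767
vertex -1.837 2.822 1.656
endloop
endfacet
facet normal 0.490 0.776 -0.396
outer loop
vertex -2.619 3.546 2.106
vertex -1.837 2.822 1.656
vertex -2.778 3.106 1.048
endloop
endfacet
facet normal -0.208 0.914 -0.349
outer loop
vertex -2.619 3.546 2.106
vertex -2.778 3.106 1.048
vertex -3.668 3.184 1.782
endloop
endfacet
facet normal -0.398 0.853 0.336
outer loop
vertex -2.619 3.546 2.106
vertex -3.668 3.184 1.782
vertex -3.277 2.948 2.845
endloop
endfacet
facet normal 0.964 -0.045 0.263
outer loop
vertex -1.837 2.822 1.656
vertex -2.145 2.724 2.767
vertex -2.012 1.776 2.118
endloop
endfacet
facet normal 0.075 0.032 0.997
outer loop
vertex -2.145 2.724 2.767
vertex -3.277 2.948 2.845
vertex -2.902 1.854 2.852
endloop
endfacet
facet normal -0.865 0.316 0.389
outer loop
vertex -3.277 2.948 2.845
vertex -3.668 3.184 1.782
vertex -3.843 2.138 2.244
endloop
endfacet
facet normal -0.557 0.414 -0.720
outer loop
vertex -3.668 3.184 1.782
vertex -2.778 3.106 1.048
vertex -3.535 2.236 1.133
endloop
endfacet
facet normal 0.573 0.191 -0.797
outer loop
vertex -2.778 3.106 1.048
vertex -1.837 2.822 1.656
vertex -2.403 2.012 1.055
endloop
endfacet
facet normal 0.208 -0.914 0.349
outer loop
vertex -3.061 1.414 1.794
vertex -2.012 1.776 2.118
vertex -2.902 1.854 2.852
endloop
endfacet
facet normal -0.490 -0.776 0.396
outer loop
vertex -3.061 1.414 1.794
vertex -2.902 1.854 2.852
vertex -3.843 2.138 2.244
endloop
endfacet
facet normal -0.732 -0.630 -0.259
outer loop
vertex -3.061 1.414 1.794
vertex -3.843 2.138 2.244
vertex -3.535 2.236 1.133
endloop
endfacet
facet normal -0.183 -0.678 -0.712
outer loop
vertex -3.061 1.414 1.794
vertex -3.535 2.236 1.133
vertex -2.403 2.012 1.055
endloop
endfacet
facet normal 0.398 -0.853 -0.336
outer loop
vertex -3.061 1.414 1.794
vertex -2.403 2.012 1.055
vertex -2.012 1.776 2.118
endloop
endfacet
facet normal 0.557 -0.414 0.720
outer loop
vertex -2.902 1.854 2.852
vertex -2.012 1.776 2.118
vertex -2.145 2.724 2.767
endloop
endfacet
facet normal -0.573 -0.191 0.797
outer loop
vertex -3.843 2.138 2.244
vertex -2.902 1.854 2.852
vertex -3.277 2.948 2.845
endloop
endfacet
facet normal -0.964 0.045 -0.263
outer loop
vertex -3.535 2.236 1.133
vertex -3.843 2.138 2.244
vertex -3.668 3.184 1.782
endloop
endfacet
facet normal -0.075 -0.032 -0.997
outer loop
vertex -2.403 2.012 1.055
vertex -3.535 2.236 1.133
vertex -2.778 3.106 1.048
endloop
endfacet
facet normal 0.865 -0.316 -0.389
outer loop
vertex -2.012 1.776 2.118
vertex -2.403 2.012 1.055
vertex -1.837 2.822 1.656
endloop
endfacet
facet normal -0.455 -0.079 -0.887
outer loop
vertex -0.781 -3.005 -2.285
vertex -1.49 -3.655 -1.863
vertex -1.663 -2.619 -1.867
endloop
endfacet
facet normal 0.479 0.848 0.228
outer loop
vertex -0.781 -3.005 -2.285
vertex -1.663 -2.619 -1.867
vertex -0.75 -3.525 -0.417
endloop
endfacet
facet normal -0.454 -0.079 -0.888
outer loop
vertex -1.663 -2.619 -1.867
vertex -1.49 -3.655 -1.863
vertex -2.373 -3.268 -1.446
endloop
endfacet
facet normal -0.286 0.722 0.631
outer loop
vertex -1.663 -2.619 -1.867
vertex -2.373 -3.268 -1.446
vertex -0.75 -3.525 -0.417
endloop
endfacet
facet normal -0.454 -0.079 -0.888
outer loop
vertex -2.373 -3.268 -1.446
vertex -1.49 -3.655 -1.863
vertex -2.2 -4.304 -1.442
endloop
endfacet
facet normal -0.543 -0.087 0.835
outer loop
vertex -2.373 -3.268 -1.446
vertex -2.2 -4.304 -1.442
vertex -0.75 -3.525 -0.417
endloop
endfacet
facet normal -0.454 -0.079 -0.888
outer loop
vertex -2.2 -4.304 -1.442
vertex -1.49 -3.655 -1.863
vertex -1.317 -4.69 -1.859
endloop
endfacet
facet normal -0.036 -0.770 0.637
outer loop
vertex -2.2 -4.304 -1.442
vertex -1.317 -4.69 -1.859
vertex -0.75 -3.525 -0.417
endloop
endfacet
facet normal -0.455 -0.079 -0.887
outer loop
vertex -1.317 -4.69 -1.859
vertex -1.49 -3.655 -1.863
vertex -0.608 -4.041 -2.281
endloop
endfacet
facet normal 0.729 -0.644 0.234
outer loop
vertex -1.317 -4.69 -1.859
vertex -0.608 -4.041 -2.281
vertex -0.75 -3.525 -0.417
endloop
endfacet
facet normal -0.455 -0.079 -0.887
outer loop
vertex -0.608 -4.041 -2.281
vertex -1.49 -3.655 -1.863
vertex -0.781 -3.005 -2.285
endloop
endfacet
facet normal 0.986 0.165 0.029
outer loop
vertex -0.608 -4.041 -2.281
vertex -0.781 -3.005 -2.285
vertex -0.75 -3.525 -0.417
endloop
endfacet
facet normal -0.746 -0.625 -0.231
outer loop
vertex -3.724 1.994 -0.219
vertex -4.655 2.907 0.319
vertex -3.875 2.733 -1.732
endloop
endfacet
facet normal 0.660 -0.647 -0.382
outer loop
vertex -2.345 4.013 -1.259
vertex -3.724 1.994 -0.219
vertex -3.875 2.733 -1.732
endloop
endfacet
facet normal -0.746 -0.625 -0.231
outer loop
vertex -3.875 2.733 -1.732
vertex -4.655 2.907 0.319
vertex -4.805 3.645 -1.194
endloop
endfacet
facet normal -0.089 0.437 -0.895
outer loop
vertex -4.805 3.645 -1.194
vertex -2.345 4.013 -1.259
vertex -3.875 2.733 -1.732
endloop
endfacet
facet normal 0.089 -0.437 0.895
outer loop
vertex -3.724 1.994 -0.219
vertex -3.125 4.187 0.792
vertex -4.655 2.907 0.319
endloop
endfacet
facet normal 0.660 -0.647 -0.381
outer loop
vertex -2.195 3.275 0.254
vertex -3.724 1.994 -0.219
vertex -2.345 4.013 -1.259
endloop
endfacet
facet normal 0.089 -0.437 0.895
outer loop
vertex -2.195 3.275 0.254
vertex -3.125 4.187 0.792
vertex -3.724 1.994 -0.219
endloop
endfacet
facet normal -0.660 0.648 0.381
outer loop
vertex -4.655 2.907 0.319
vertex -3.125 4.187 0.792
vertex -4.805 3.645 -1.194
endloop
endfacet
facet normal -0.089 0.437 -0.895
outer loop
vertex -3.276 4.926 -0.721
vertex -2.345 4.013 -1.259
vertex -4.805 3.645 -1.194
endloop
endfacet
facet normal -0.660 0.647 0.382
outer loop
vertex -4.805 3.645 -1.194
vertex -3.125 4.187 0.792
vertex -3.276 4.926 -0.721
endloop
endfacet
facet normal 0.746 0.625 0.231
outer loop
vertex -3.276 4.926 -0.721
vertex -2.195 3.275 0.254
vertex -2.345 4.013 -1.259
endloop
endfacet
facet normal 0.746 0.625 0.231
outer loop
vertex -3.125 4.187 0.792
vertex -2.195 3.275 0.254
vertex -3.276 4.926 -0.721
endloop
endfacet

endsolid
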